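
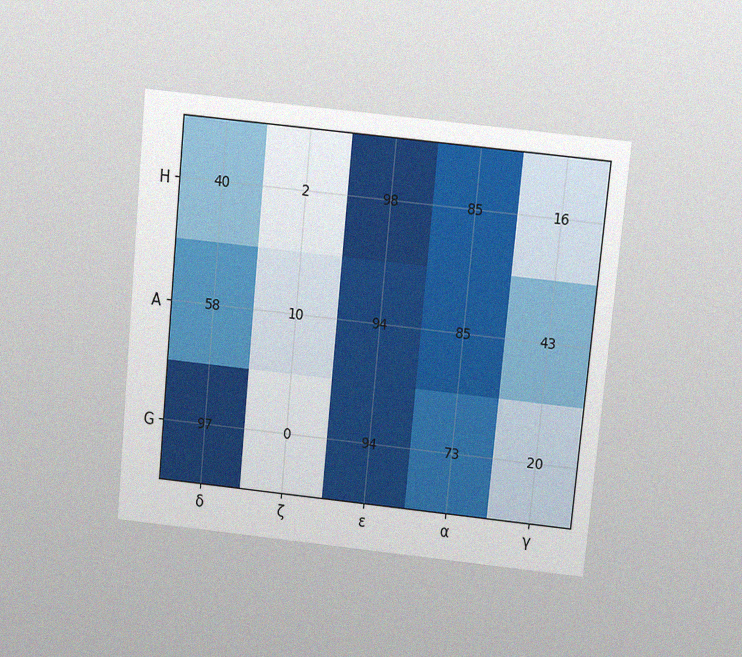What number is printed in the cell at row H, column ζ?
The chart is tilted about 6° clockwise and viewed slightly from above, with some photo noise. The (H, ζ) cell reads 2.

2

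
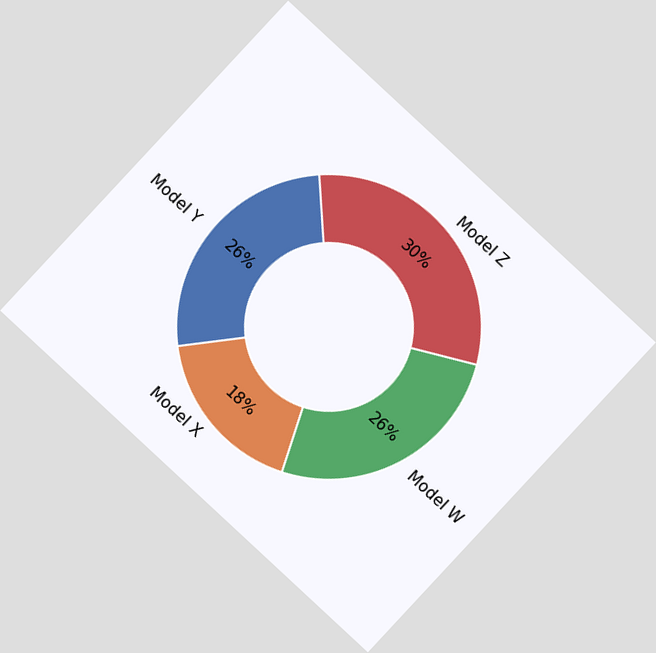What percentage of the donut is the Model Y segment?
The chart is tilted about 43° clockwise. The Model Y segment takes up 26% of the ring.

26%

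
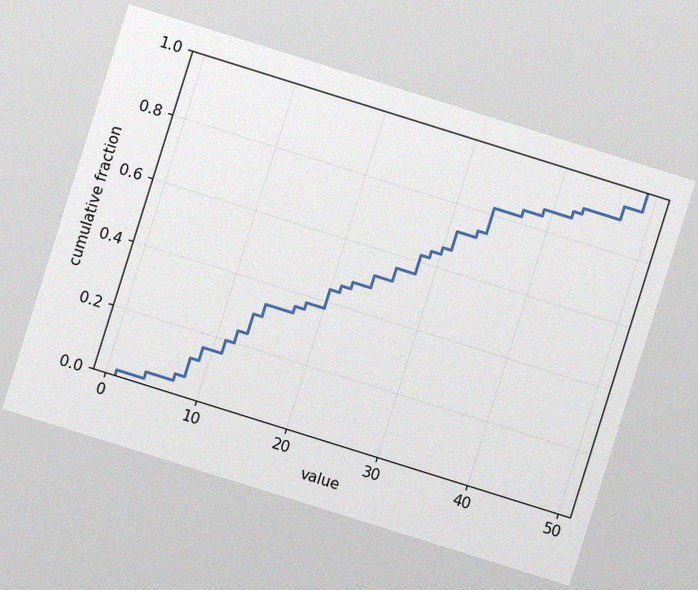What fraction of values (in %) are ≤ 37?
The chart is tilted about 17° clockwise, with some photo noise. At x=37 the ECDF step is at 84%.

84%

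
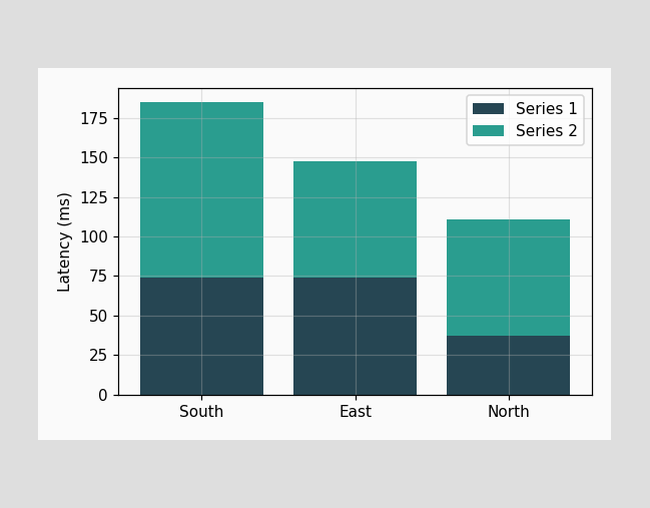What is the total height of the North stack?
111ms

The North stack's top reaches 111ms on the y-axis.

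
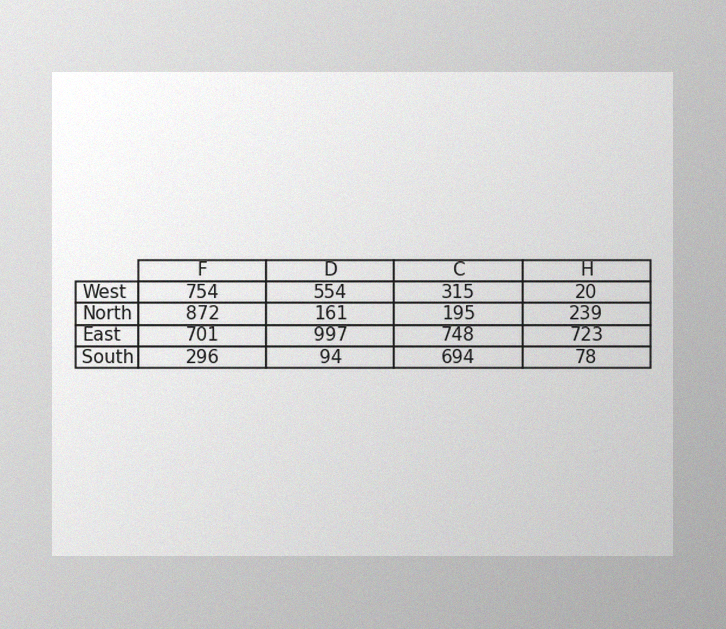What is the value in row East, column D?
The image has some photo noise and uneven lighting. The (East, D) cell reads 997.

997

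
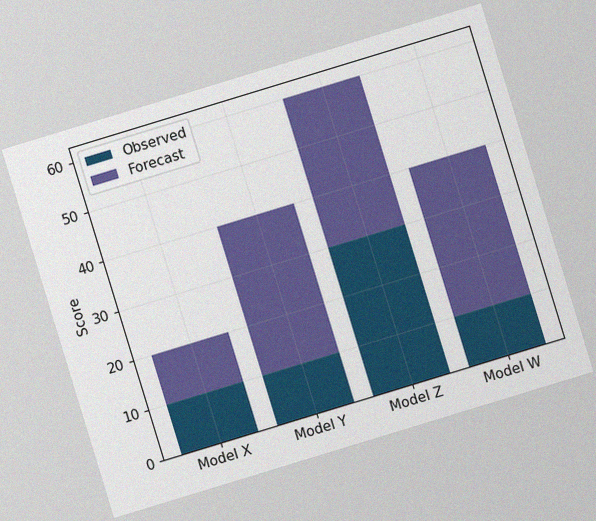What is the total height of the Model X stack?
20

The chart is tilted about 17° counter-clockwise, with some photo noise. The Model X stack's top reaches 20 on the y-axis.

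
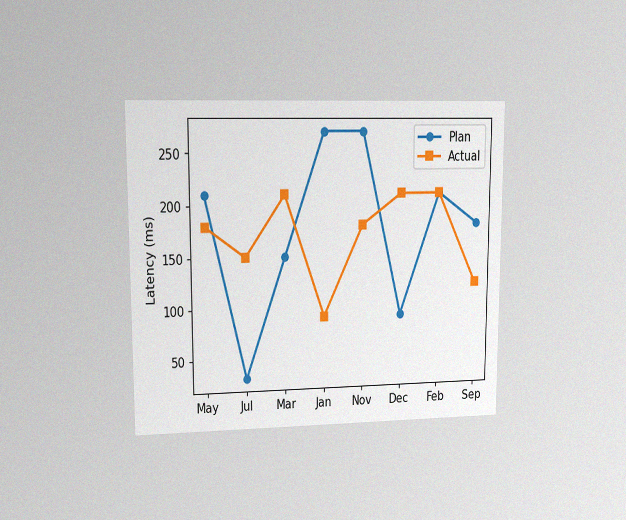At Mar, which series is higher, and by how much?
Actual, by 60ms

The chart is viewed at a slight angle, with some photo noise. At Mar, Actual sits above the other line by 60ms.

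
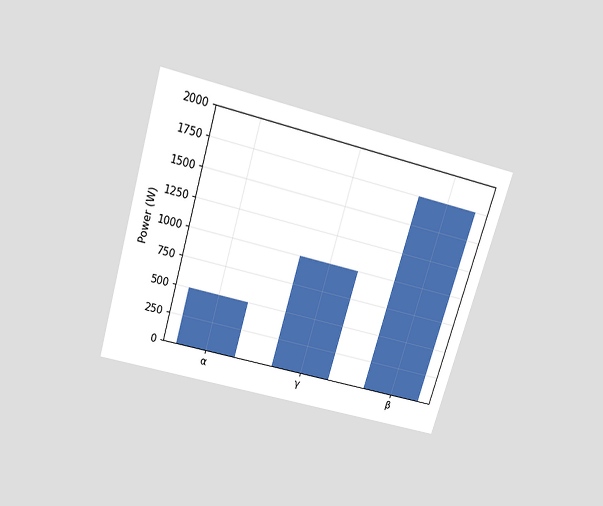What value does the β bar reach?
The chart is tilted about 16° clockwise and viewed slightly from above. Reading along the chart's y-axis, the β bar reaches 1750W.

1750W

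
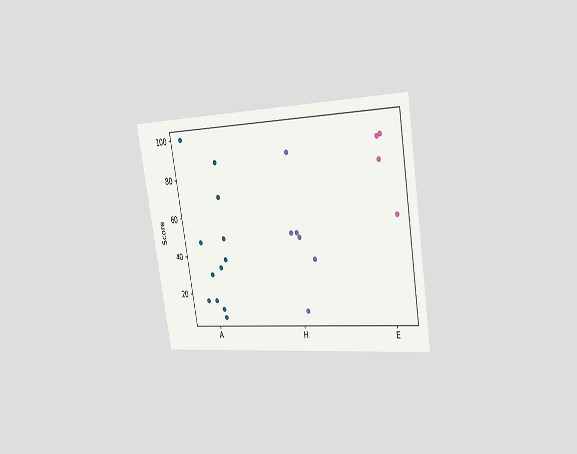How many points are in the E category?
4

The chart is tilted about 10° counter-clockwise and viewed slightly from the right. Counting the markers in the E column gives 4.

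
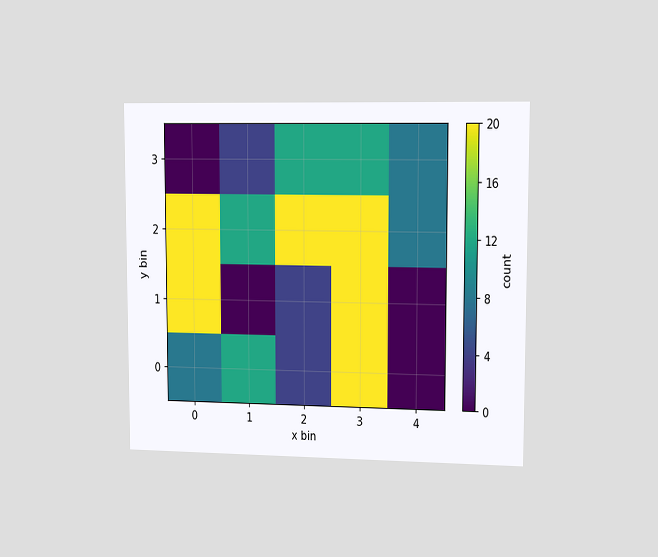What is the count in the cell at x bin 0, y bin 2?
The chart is viewed slightly from the right. Matching the cell (0, 2) against the colorbar gives 20.

20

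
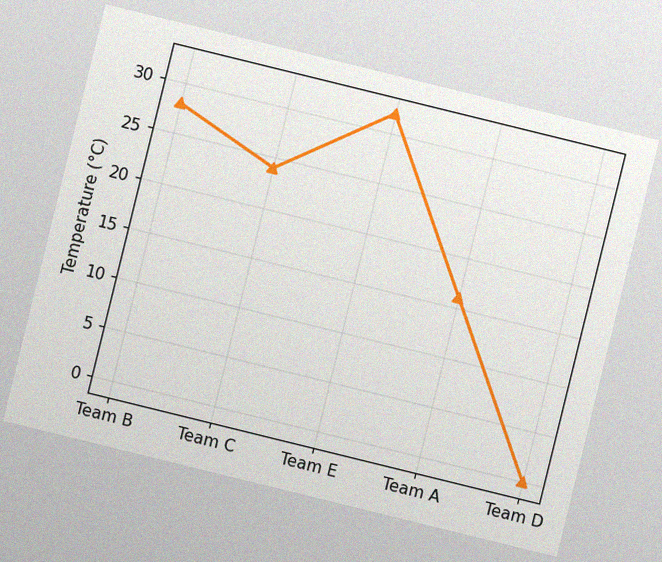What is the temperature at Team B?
The chart is tilted about 14° clockwise, with some photo noise. At Team B, the line is at 28°C.

28°C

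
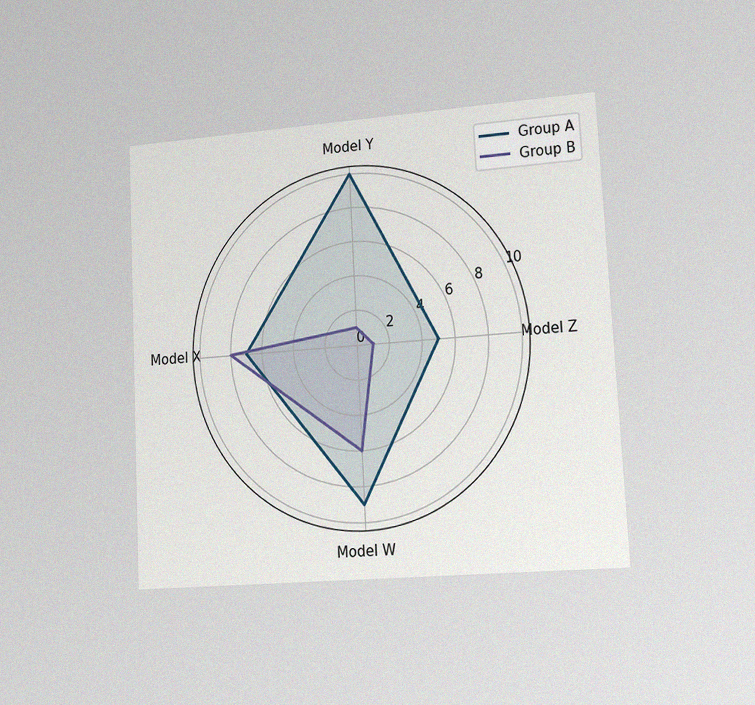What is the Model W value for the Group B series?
6

The chart is tilted about 3° counter-clockwise and viewed slightly from the right, with some photo noise. On the Model W axis, Group B reaches 6.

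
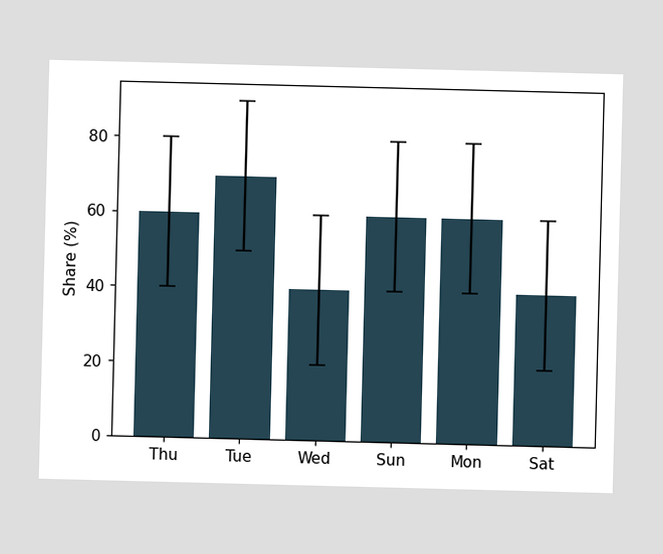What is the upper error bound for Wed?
The Wed bar's upper whisker reaches 60%.

60%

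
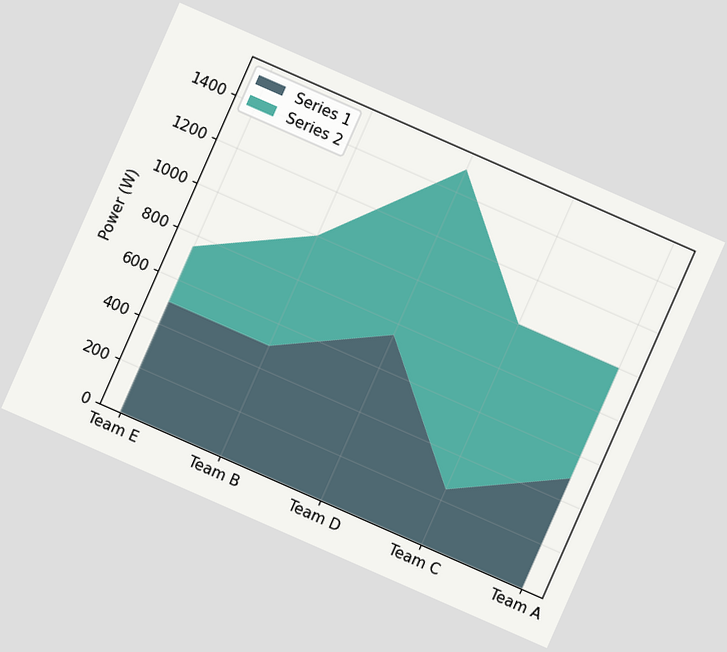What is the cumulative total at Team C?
1000W

The chart is tilted about 24° clockwise. The stacked total at Team C reaches 1000W.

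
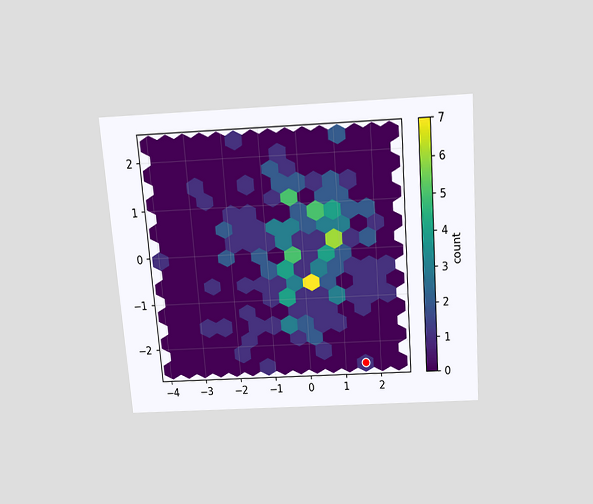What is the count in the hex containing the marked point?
1

The chart is tilted about 4° counter-clockwise and viewed slightly from above. The marked hex reads 1 on the colorbar.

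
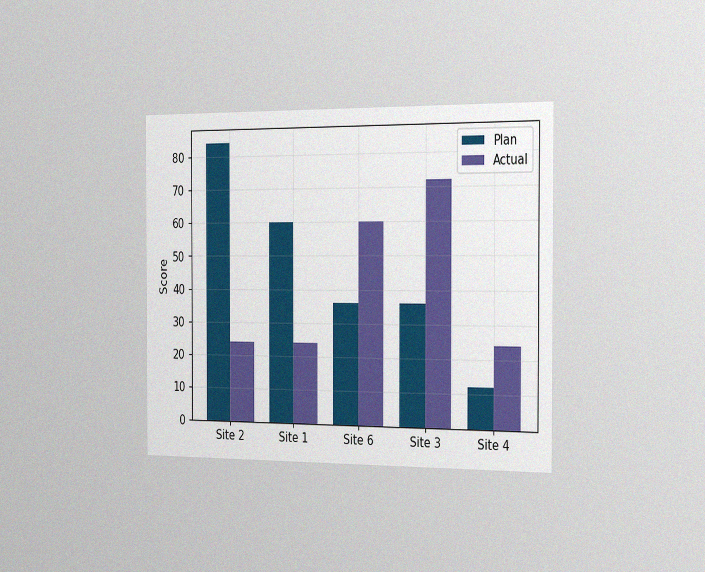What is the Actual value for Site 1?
The chart is viewed slightly from the right, with some photo noise. The Actual bar at Site 1 reaches 24 on the y-axis.

24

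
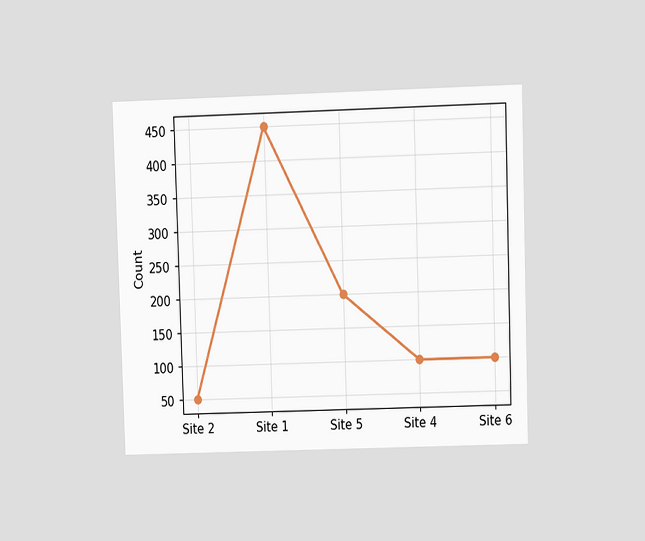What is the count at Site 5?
The chart is viewed at a slight angle. At Site 5, the line is at 200.

200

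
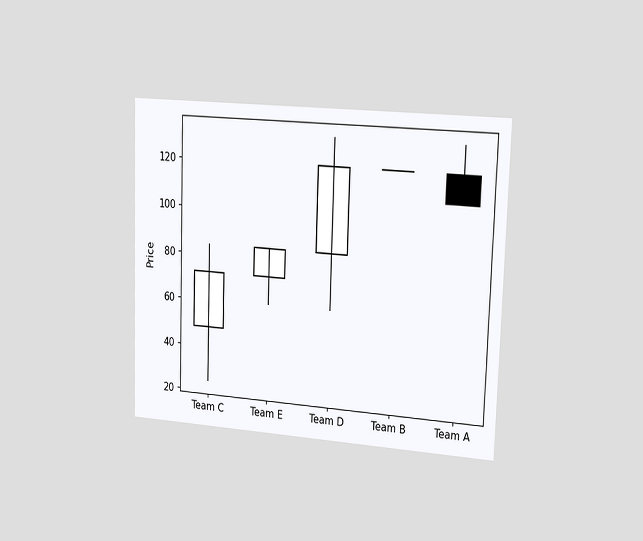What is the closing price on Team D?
120

The chart is viewed slightly from the right. The Team D candle closes at 120.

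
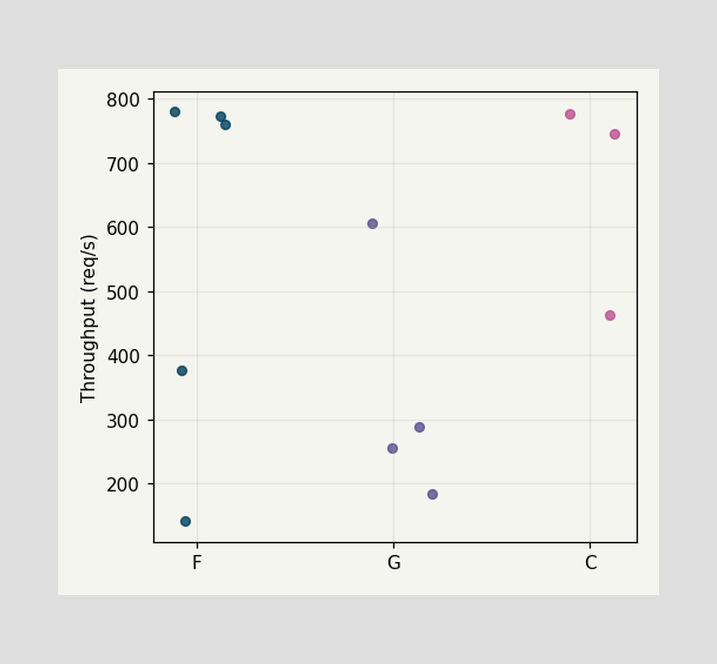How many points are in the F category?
5

Counting the markers in the F column gives 5.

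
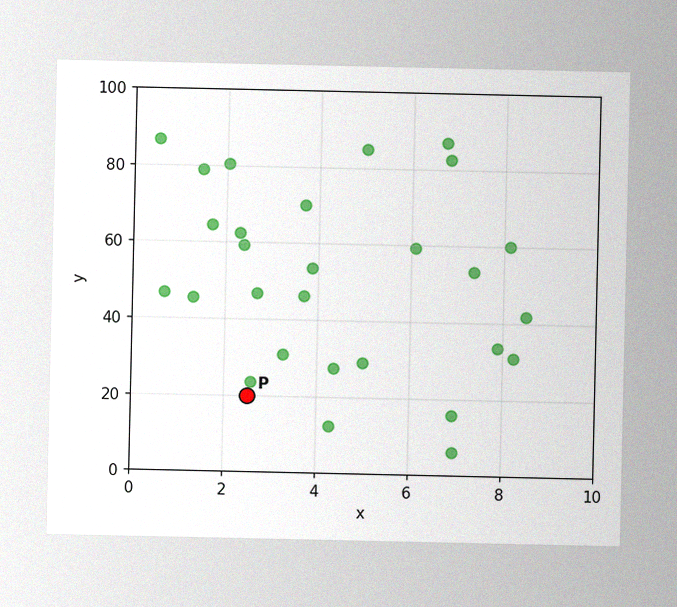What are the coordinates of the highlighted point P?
(2.5, 20)

The image has some photo noise and uneven lighting. Following the gridlines from P to each axis, P sits at (2.5, 20).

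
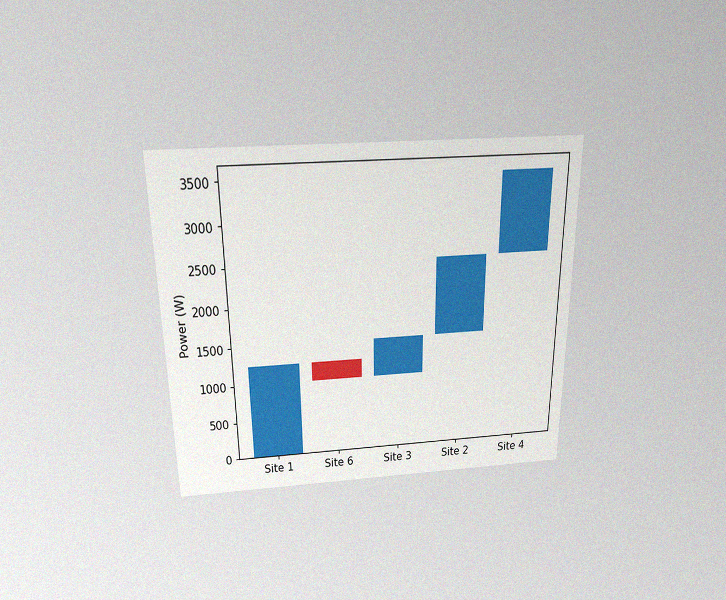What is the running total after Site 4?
The chart is viewed slightly from above, with some photo noise. After Site 4 the running total reaches 3500W.

3500W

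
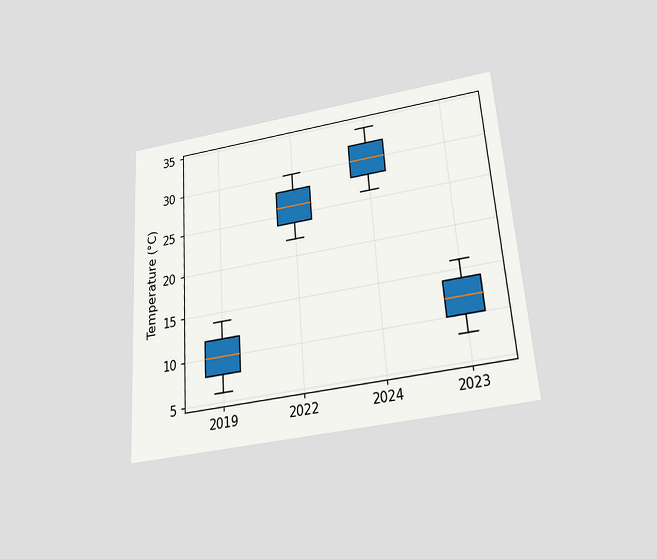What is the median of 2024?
30°C

The chart is tilted about 4° counter-clockwise and viewed slightly from below. The median line in the 2024 box sits at 30°C.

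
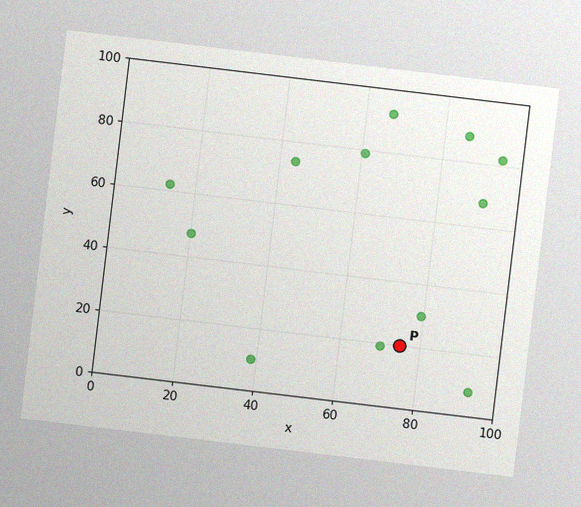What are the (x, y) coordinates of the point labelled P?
The chart is tilted about 7° clockwise, with some photo noise. Following the gridlines from P to each axis, P sits at (75, 20).

(75, 20)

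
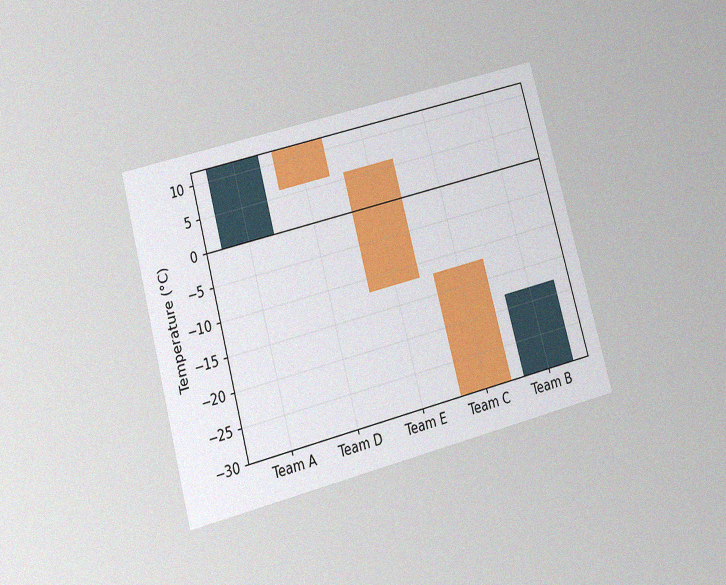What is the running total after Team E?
-12°C

The chart is tilted about 15° counter-clockwise and viewed slightly from below, with some photo noise. After Team E the running total reaches -12°C.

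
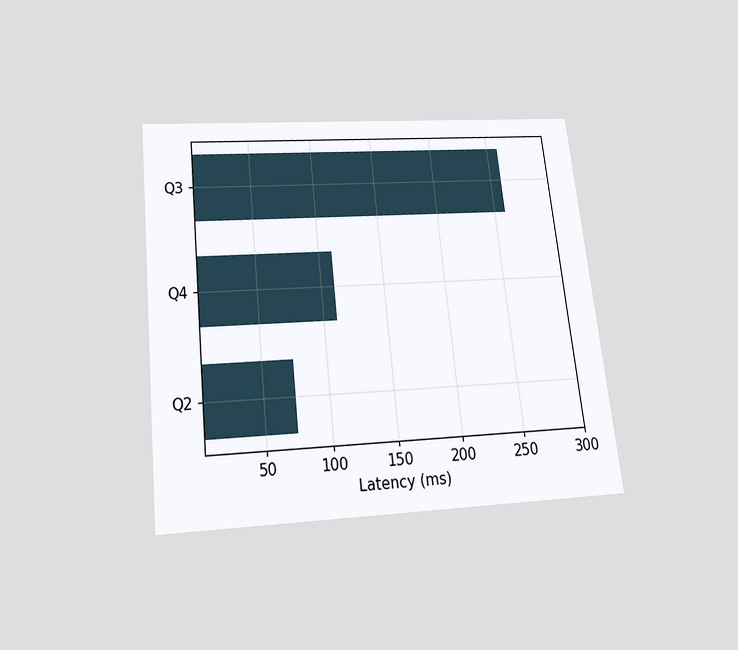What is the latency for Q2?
74ms

The chart is tilted about 6° counter-clockwise and viewed slightly from below. Reading along the chart's x-axis, the Q2 bar reaches 74ms.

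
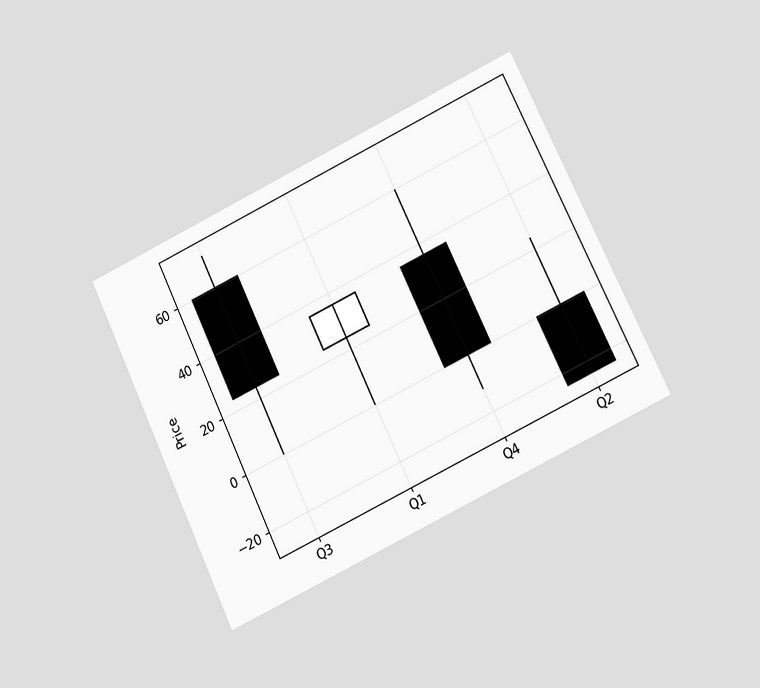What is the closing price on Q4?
The chart is tilted about 25° counter-clockwise and viewed at a slight angle. The Q4 candle closes at 0.

0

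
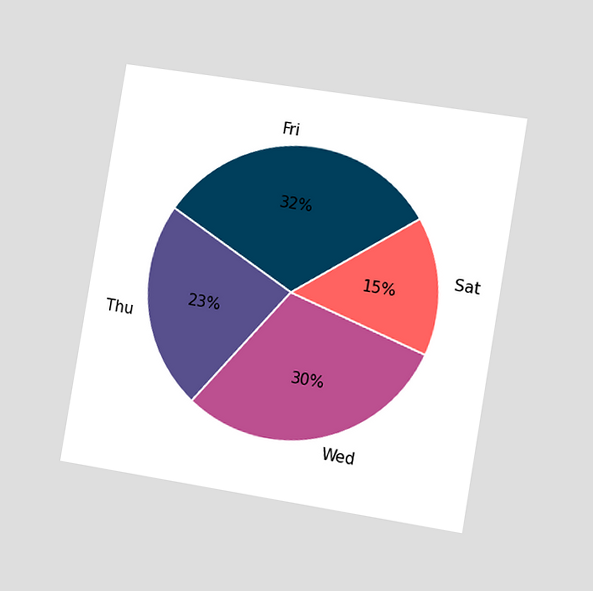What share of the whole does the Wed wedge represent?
The chart is tilted about 9° clockwise and viewed slightly from the right. The Wed slice takes up 30% of the pie.

30%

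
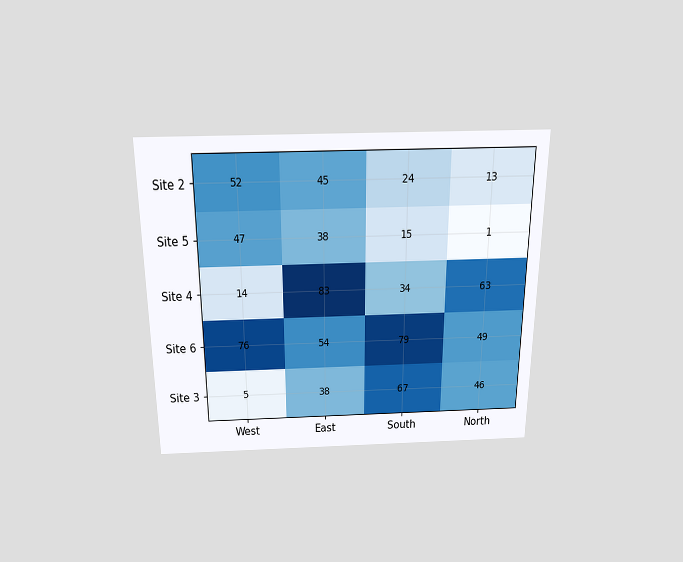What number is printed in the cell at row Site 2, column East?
45

The chart is viewed slightly from above. The (Site 2, East) cell reads 45.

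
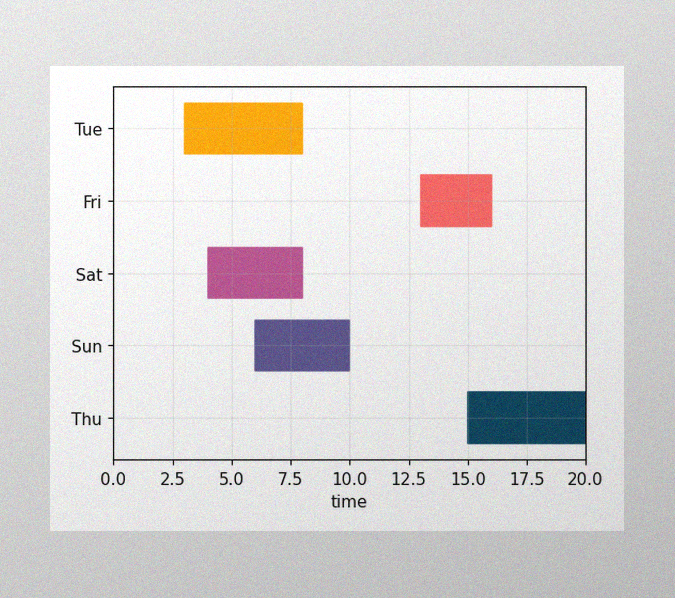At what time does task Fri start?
The image has some photo noise and uneven lighting. The Fri bar begins at t=13.

13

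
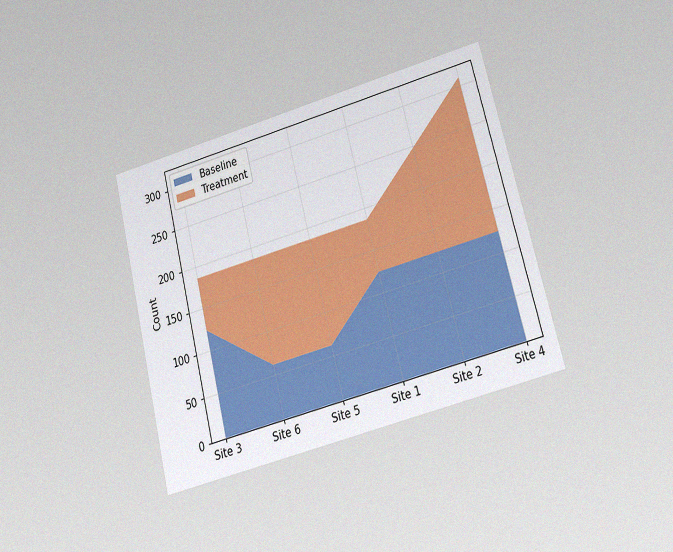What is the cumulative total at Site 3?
186

The chart is tilted about 14° counter-clockwise and viewed at a slight angle, with some photo noise. The stacked total at Site 3 reaches 186.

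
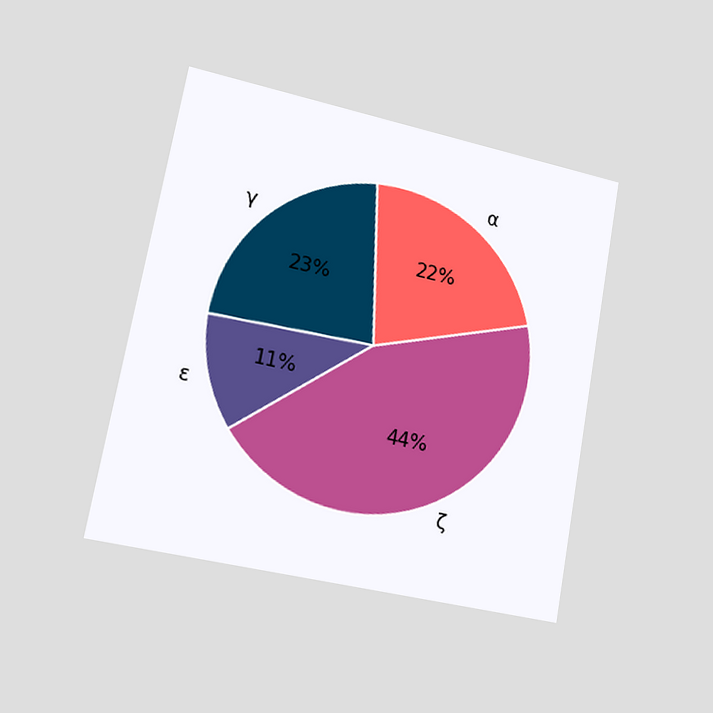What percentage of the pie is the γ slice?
The chart is tilted about 10° clockwise and viewed slightly from the left. The γ slice takes up 23% of the pie.

23%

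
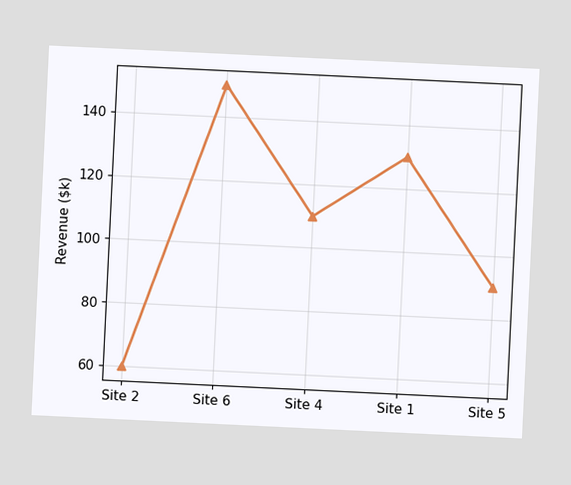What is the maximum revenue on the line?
The chart is tilted about 3° clockwise. The highest point is at Site 6, and reading across to the y-axis gives $150k.

$150k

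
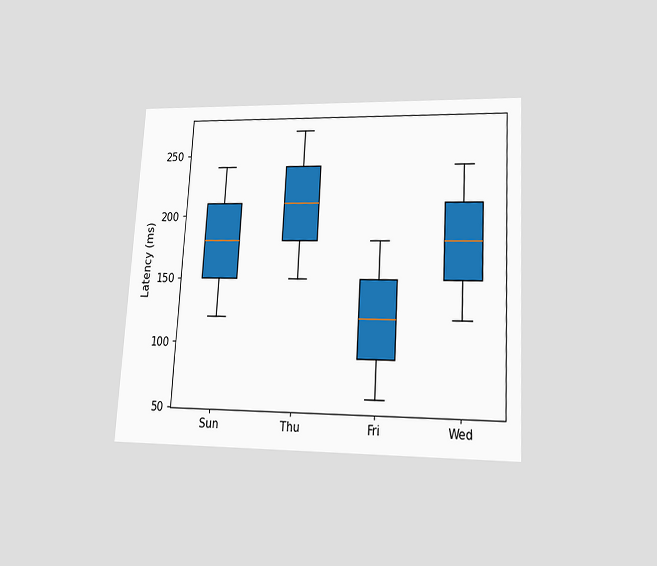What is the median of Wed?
180ms

The chart is tilted about 3° clockwise and viewed at a slight angle. The median line in the Wed box sits at 180ms.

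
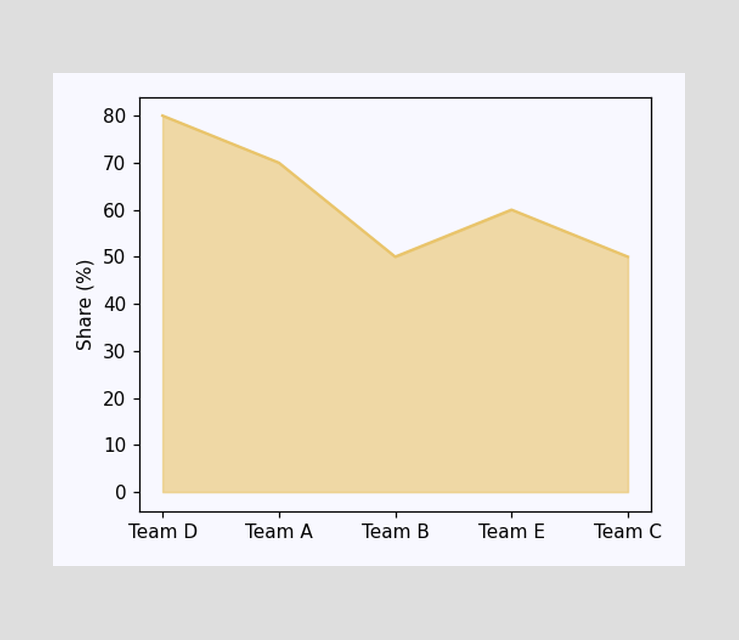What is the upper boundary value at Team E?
At Team E the upper boundary is at 60%.

60%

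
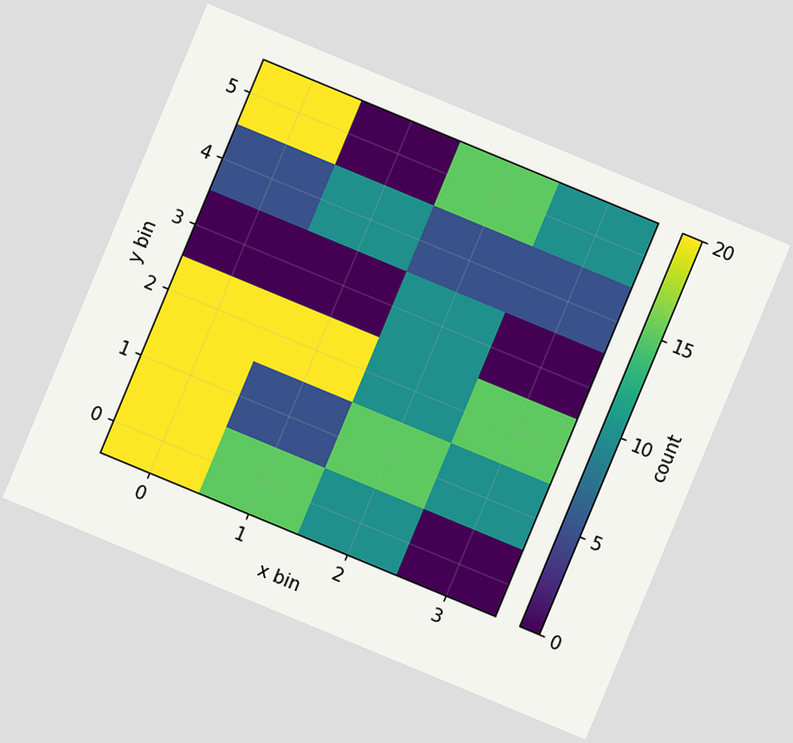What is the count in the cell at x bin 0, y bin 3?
0

The chart is tilted about 23° clockwise. Matching the cell (0, 3) against the colorbar gives 0.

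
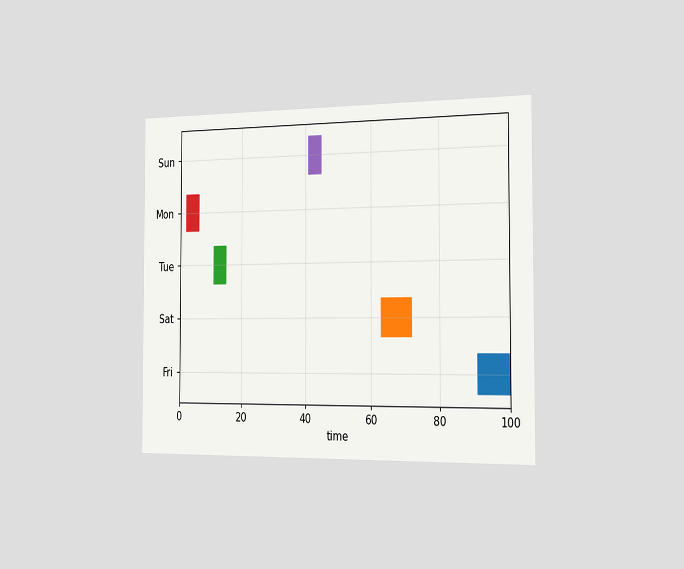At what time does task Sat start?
The chart is viewed slightly from the right. The Sat bar begins at t=63.

63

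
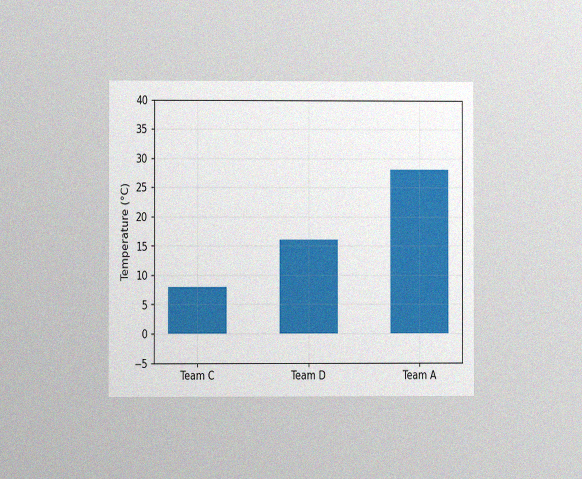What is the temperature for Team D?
16°C

The chart is viewed at a slight angle, with some photo noise. Reading along the chart's y-axis, the Team D bar reaches 16°C.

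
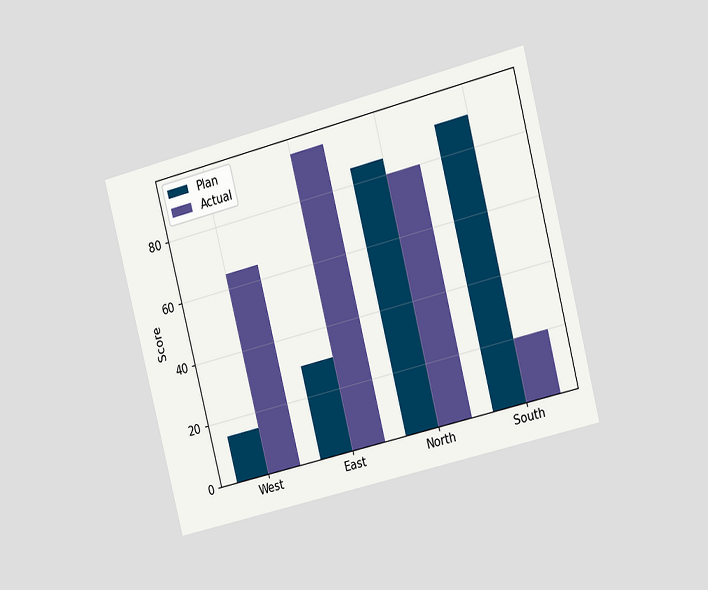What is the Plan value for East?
The chart is tilted about 14° counter-clockwise and viewed slightly from the right. The Plan bar at East reaches 30 on the y-axis.

30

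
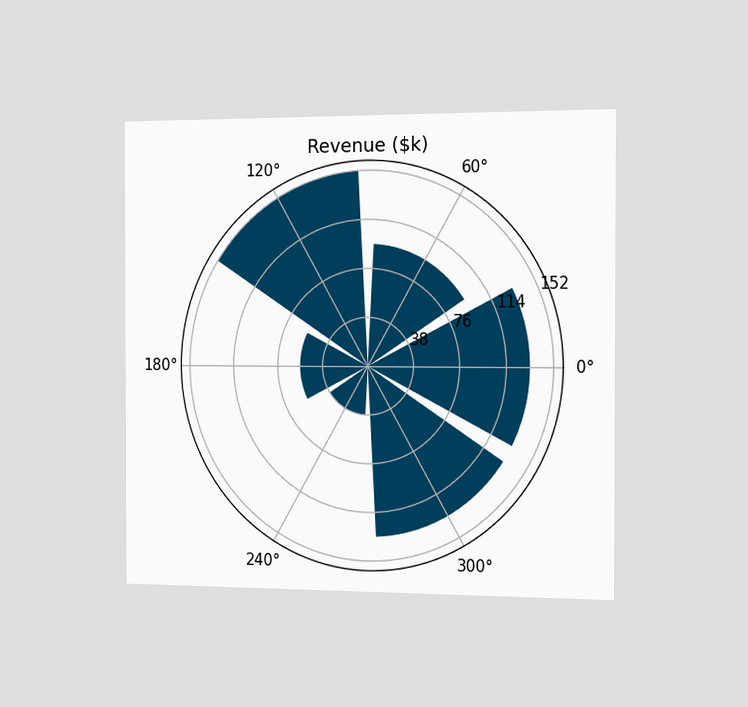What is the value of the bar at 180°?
$57k

The chart is viewed slightly from the right. The bar at 180° reaches $57k on the radial axis.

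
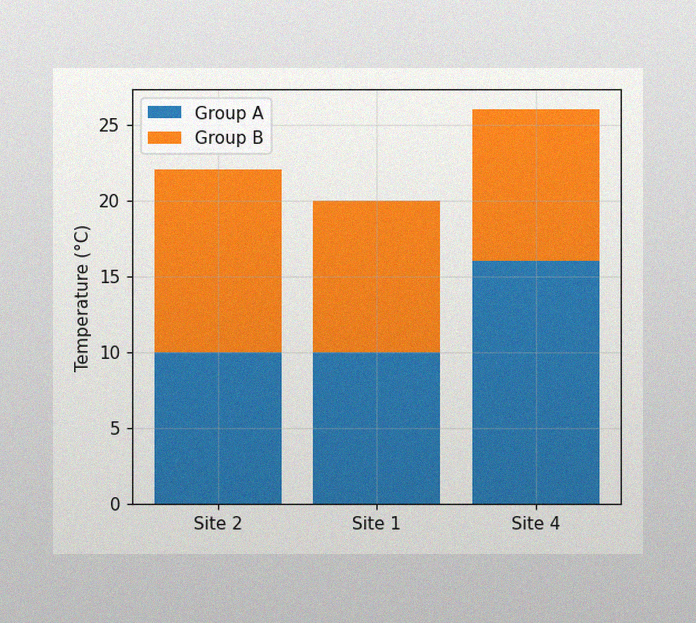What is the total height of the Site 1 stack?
The image has some photo noise and uneven lighting. The Site 1 stack's top reaches 20°C on the y-axis.

20°C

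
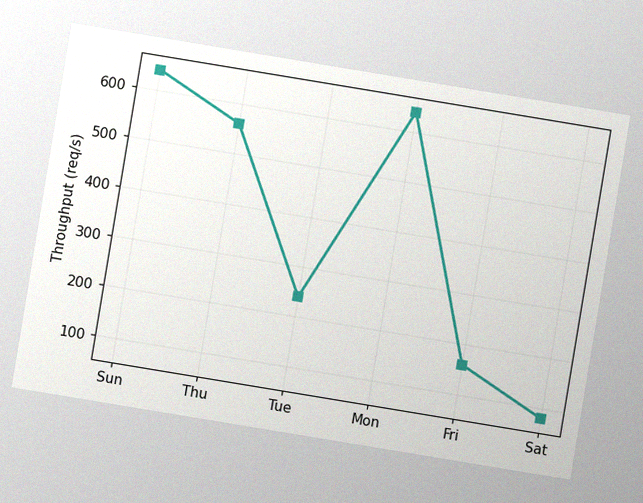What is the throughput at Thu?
The chart is tilted about 9° clockwise, with some photo noise. At Thu, the line is at 560req/s.

560req/s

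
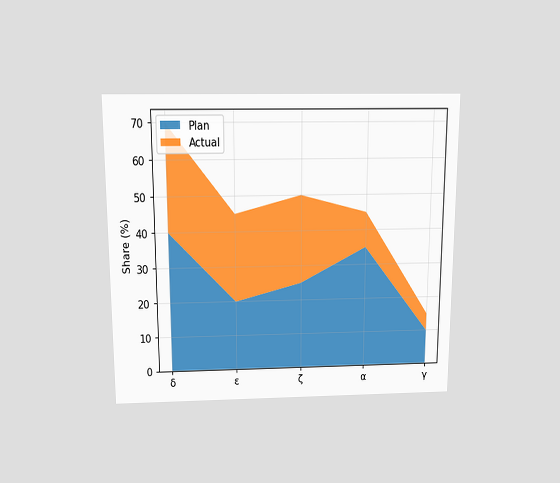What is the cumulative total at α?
The chart is viewed slightly from above. The stacked total at α reaches 45%.

45%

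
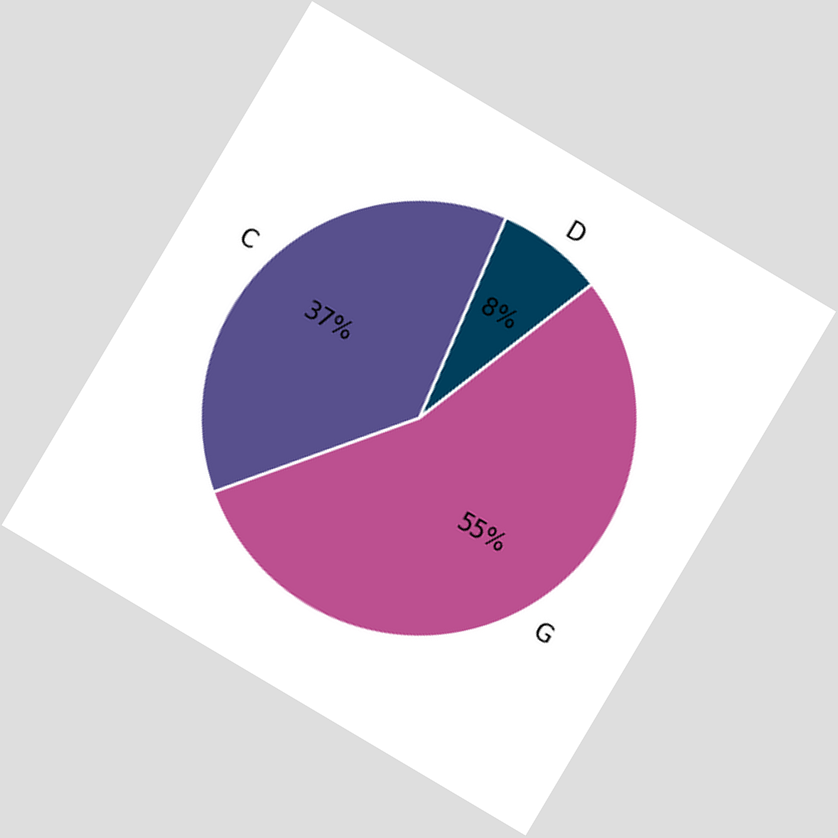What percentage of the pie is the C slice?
The chart is tilted about 31° clockwise. The C slice takes up 37% of the pie.

37%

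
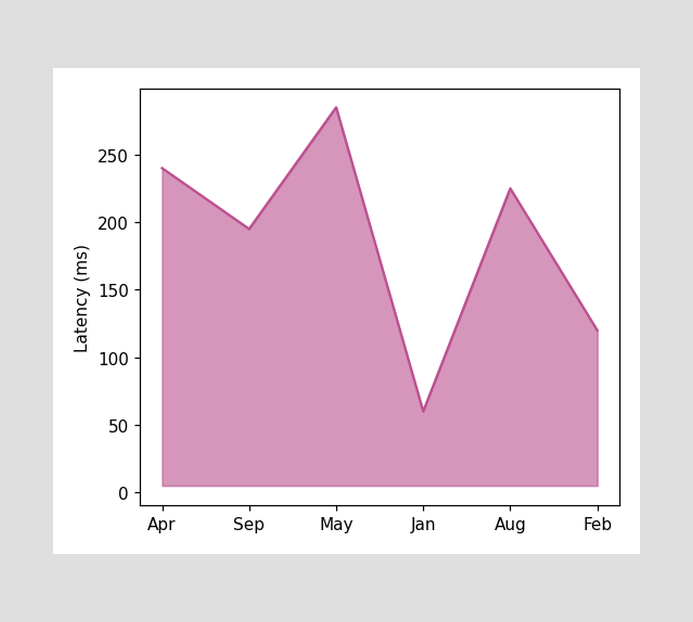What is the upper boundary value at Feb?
At Feb the upper boundary is at 120ms.

120ms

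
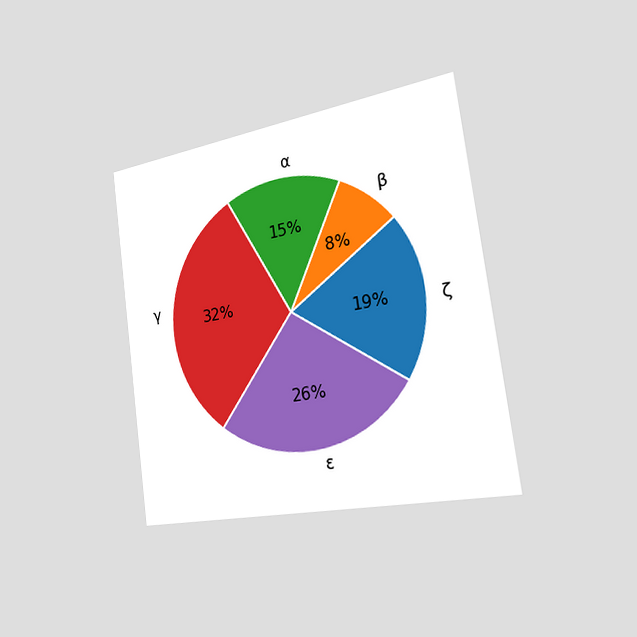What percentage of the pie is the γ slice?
32%

The chart is tilted about 8° counter-clockwise and viewed slightly from the right. The γ slice takes up 32% of the pie.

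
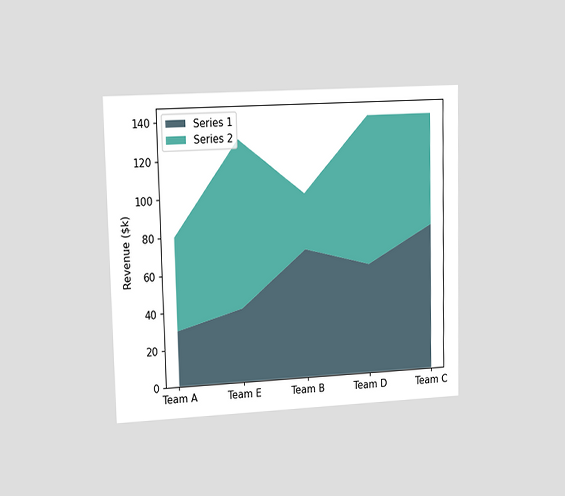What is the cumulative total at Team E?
The chart is viewed slightly from the left. The stacked total at Team E reaches $130k.

$130k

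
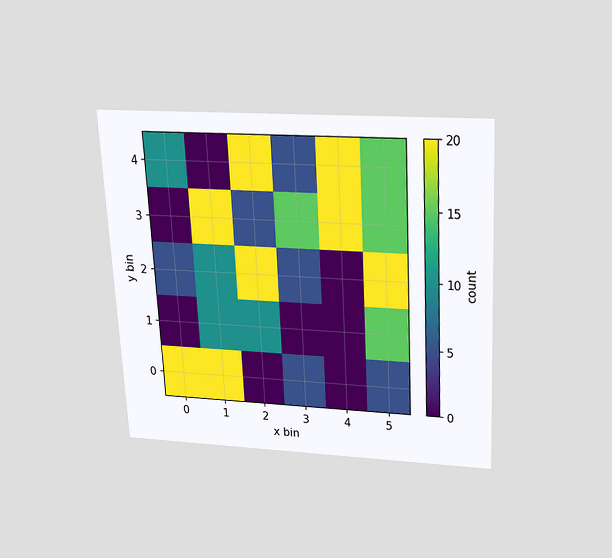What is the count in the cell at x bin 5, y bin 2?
The chart is tilted about 3° counter-clockwise and viewed slightly from above. Matching the cell (5, 2) against the colorbar gives 20.

20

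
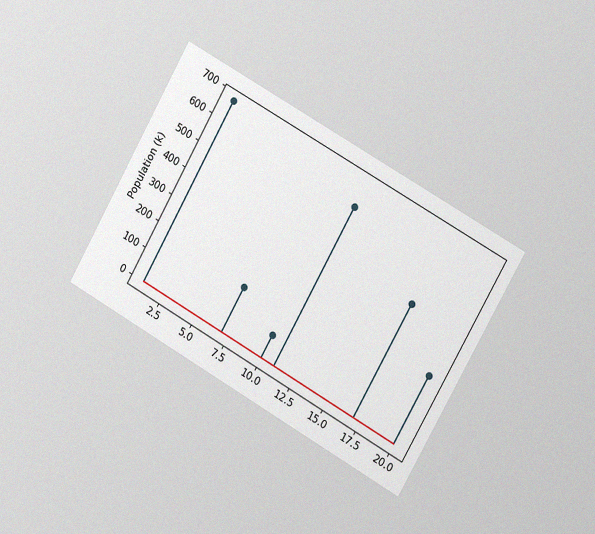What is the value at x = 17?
420k

The chart is tilted about 30° clockwise and viewed slightly from the right, with some photo noise. The stem at x=17 reaches 420k.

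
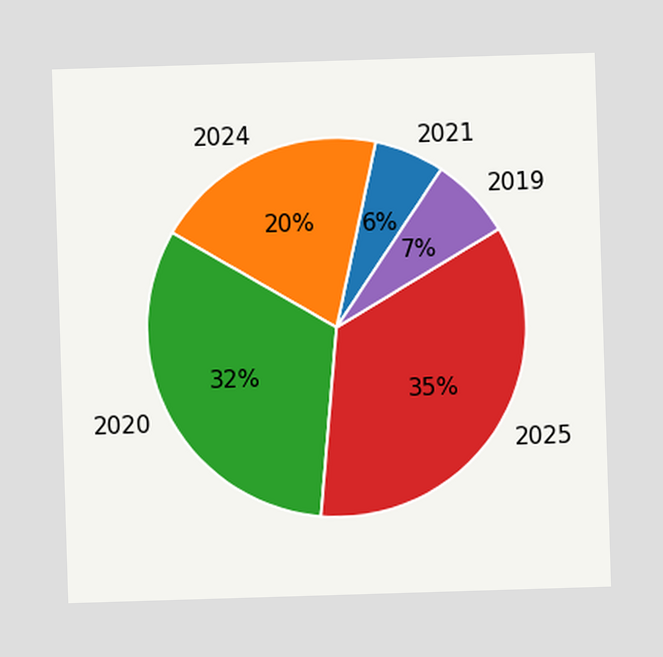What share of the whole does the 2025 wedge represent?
The 2025 slice takes up 35% of the pie.

35%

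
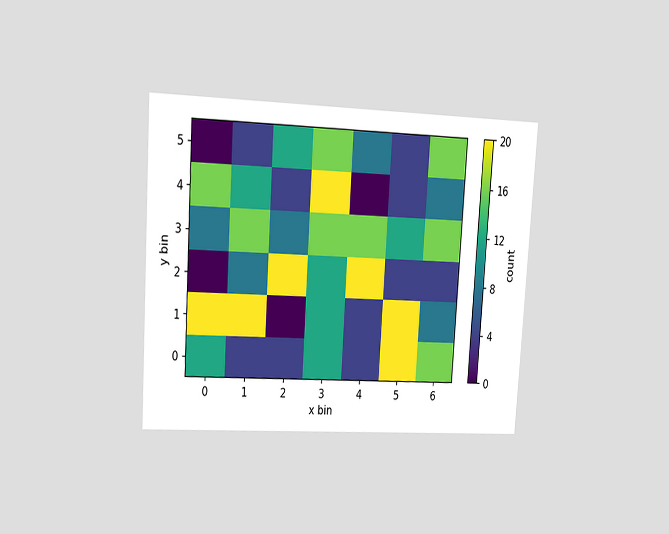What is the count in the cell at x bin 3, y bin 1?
The chart is tilted about 4° clockwise and viewed at a slight angle. Matching the cell (3, 1) against the colorbar gives 12.

12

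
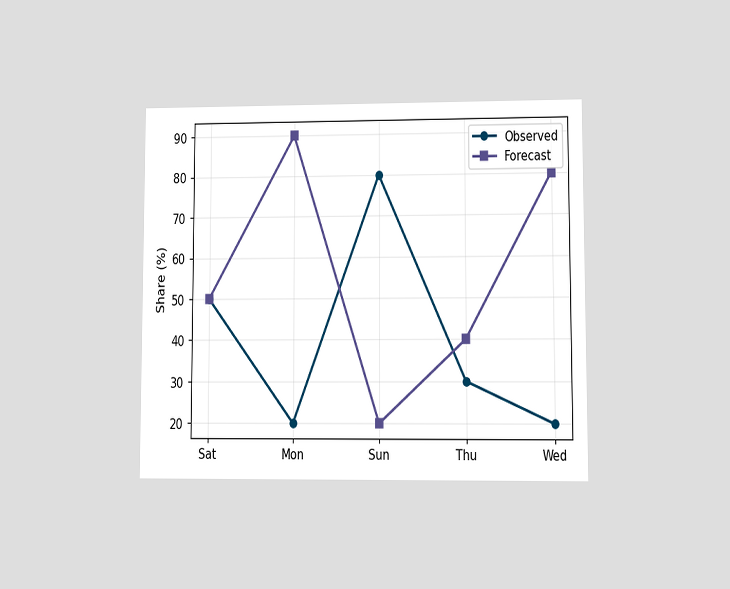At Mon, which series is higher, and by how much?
Forecast, by 70%

The chart is viewed at a slight angle. At Mon, Forecast sits above the other line by 70%.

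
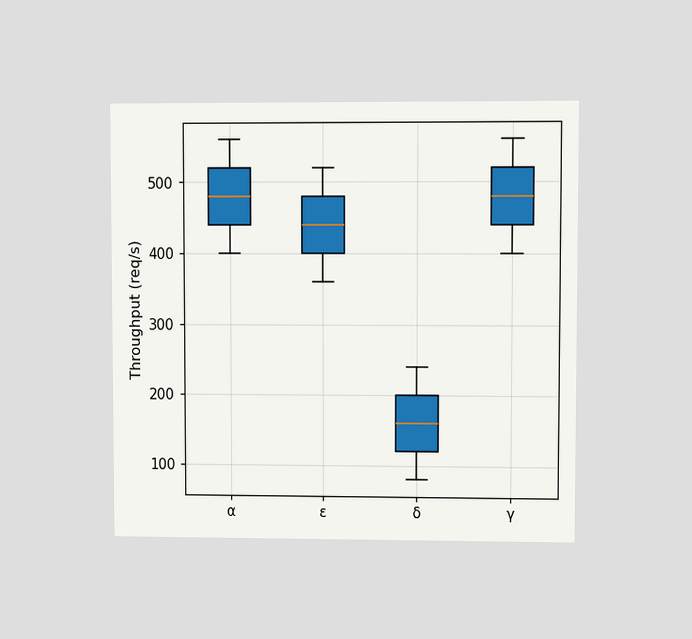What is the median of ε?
440req/s

The chart is viewed at a slight angle. The median line in the ε box sits at 440req/s.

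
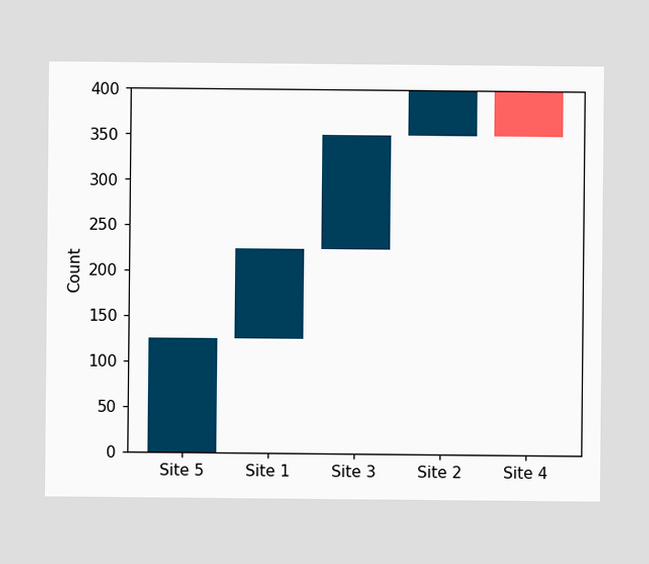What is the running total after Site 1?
225

After Site 1 the running total reaches 225.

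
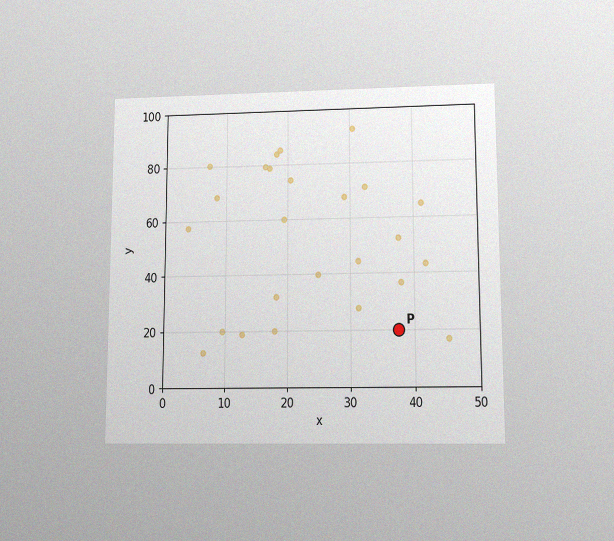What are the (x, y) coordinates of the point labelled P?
(37.5, 20)

The chart is viewed at a slight angle, with some photo noise. Following the gridlines from P to each axis, P sits at (37.5, 20).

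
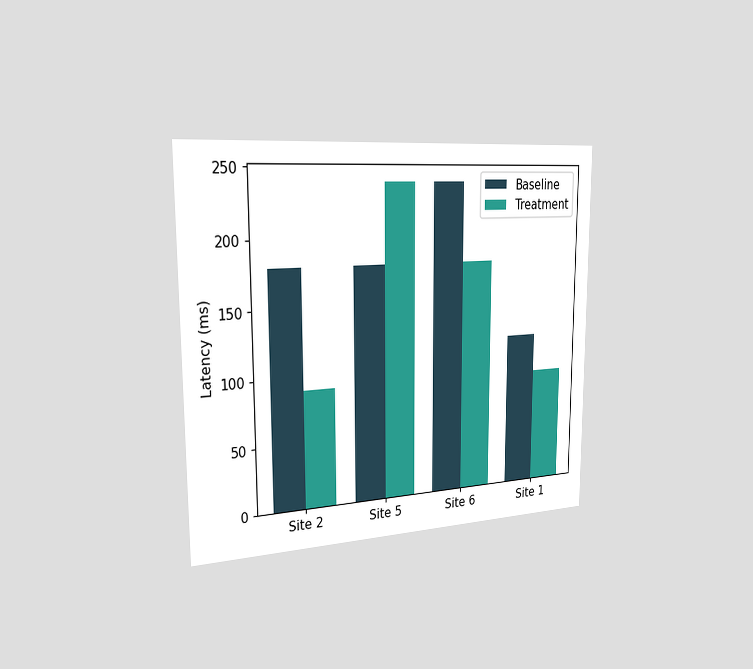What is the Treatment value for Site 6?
The chart is viewed slightly from the left. The Treatment bar at Site 6 reaches 180ms on the y-axis.

180ms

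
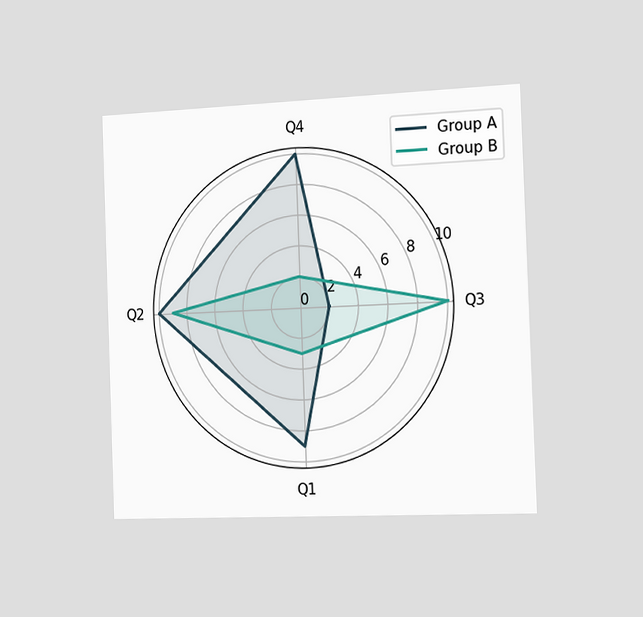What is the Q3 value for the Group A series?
2

The chart is tilted about 2° counter-clockwise and viewed slightly from the right. On the Q3 axis, Group A reaches 2.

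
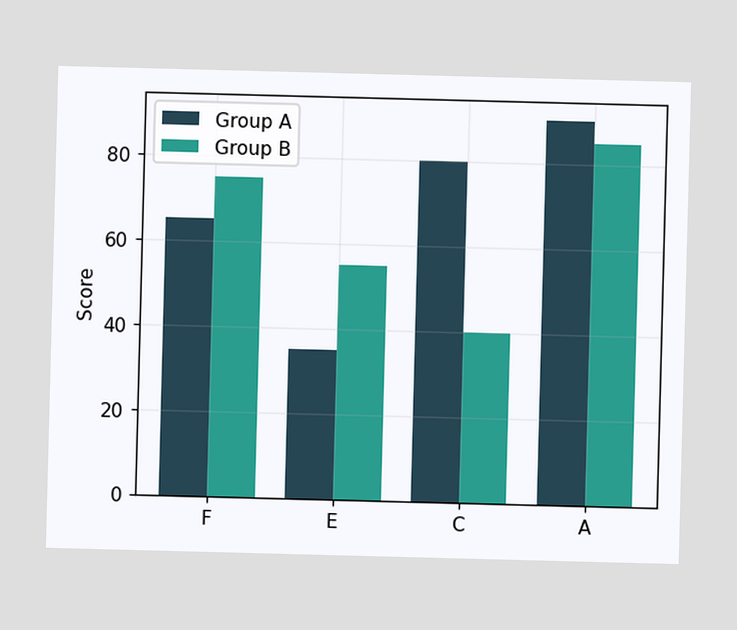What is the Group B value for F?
75

The Group B bar at F reaches 75 on the y-axis.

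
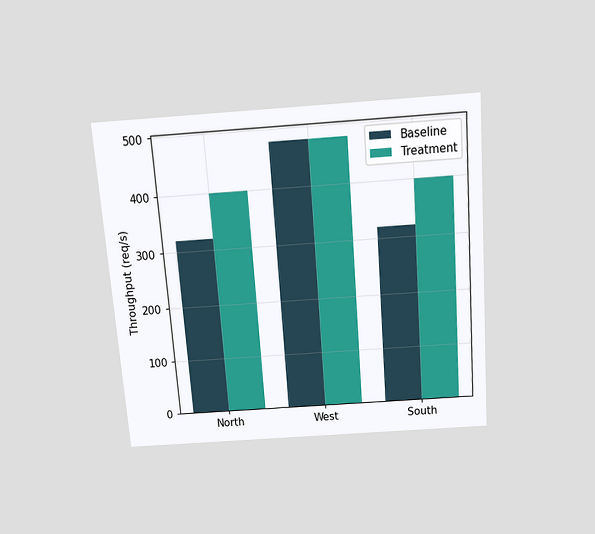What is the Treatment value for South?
400req/s

The chart is tilted about 4° counter-clockwise and viewed slightly from above. The Treatment bar at South reaches 400req/s on the y-axis.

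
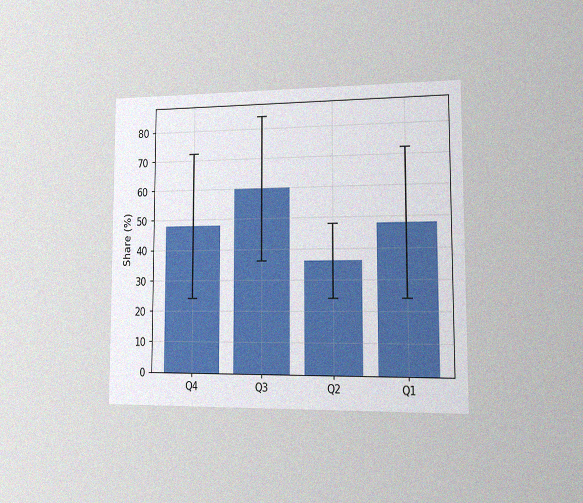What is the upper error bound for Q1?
72%

The chart is viewed slightly from the right, with some photo noise. The Q1 bar's upper whisker reaches 72%.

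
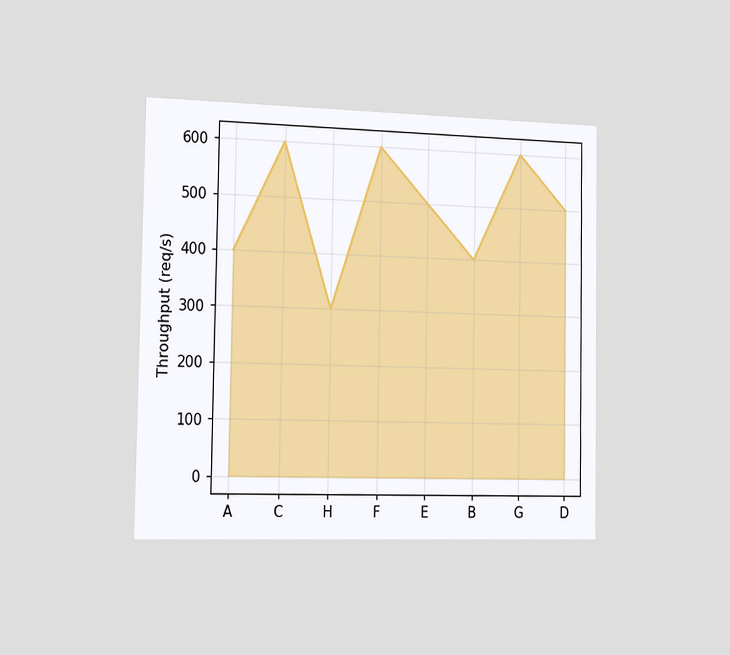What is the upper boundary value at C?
The chart is viewed slightly from the left. At C the upper boundary is at 600req/s.

600req/s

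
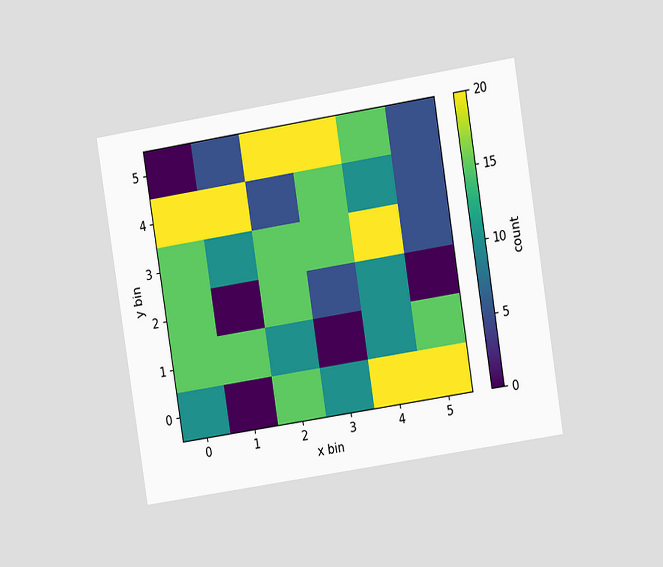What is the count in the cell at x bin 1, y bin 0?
The chart is tilted about 9° counter-clockwise and viewed at a slight angle. Matching the cell (1, 0) against the colorbar gives 0.

0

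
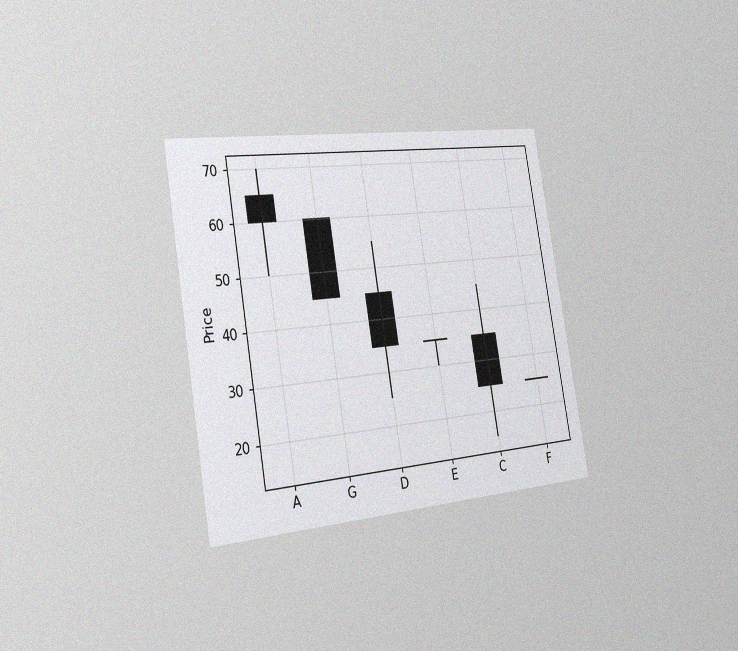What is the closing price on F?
25

The chart is tilted about 10° counter-clockwise and viewed slightly from the left, with some photo noise. The F candle closes at 25.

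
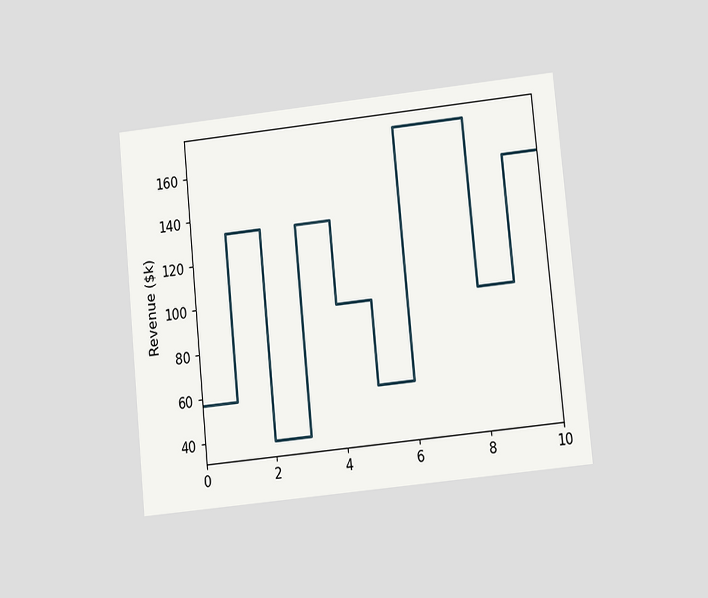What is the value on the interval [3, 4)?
$133k

The chart is tilted about 6° counter-clockwise and viewed at a slight angle. On [3, 4) the step sits at $133k.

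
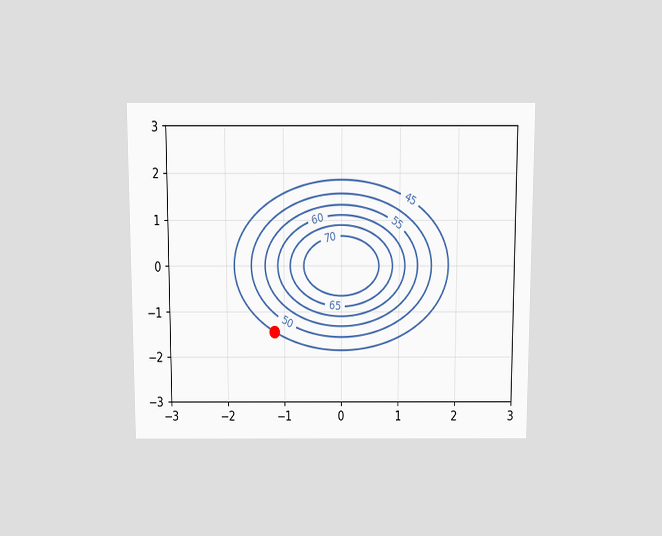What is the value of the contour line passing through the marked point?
The chart is viewed slightly from above. The marked point sits on the contour labelled 45.

45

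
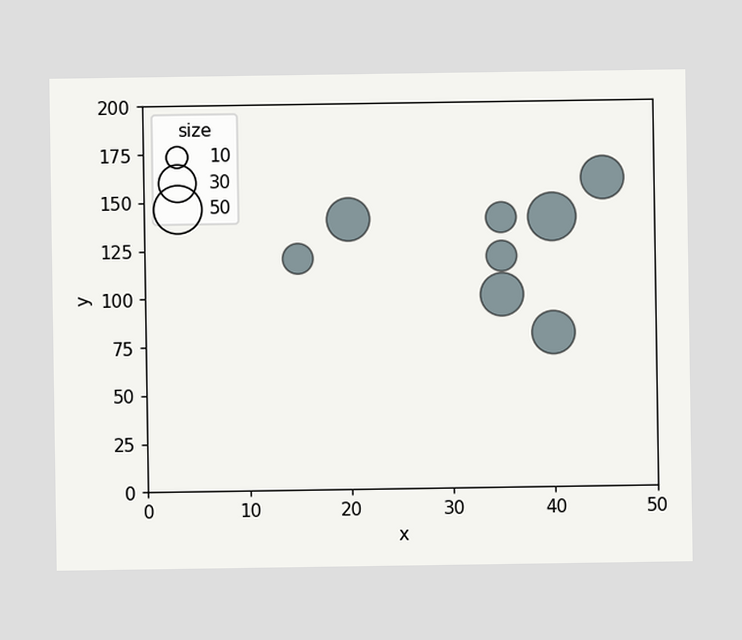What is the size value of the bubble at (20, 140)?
Matching the bubble at (20, 140) against the size legend gives 40.

40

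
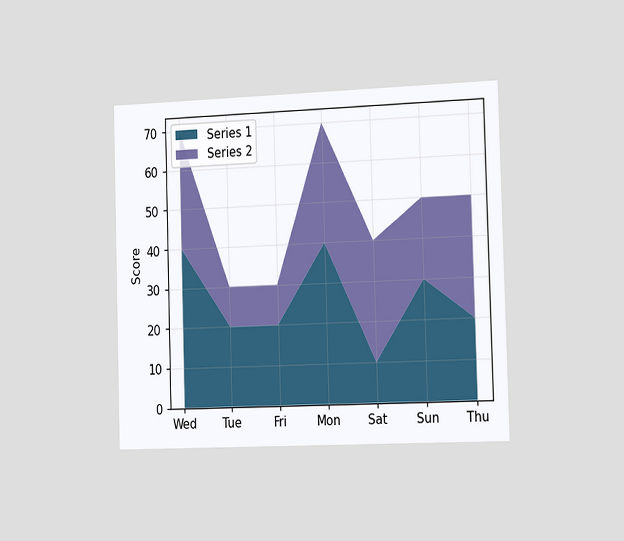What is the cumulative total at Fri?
The chart is viewed slightly from the right. The stacked total at Fri reaches 30.

30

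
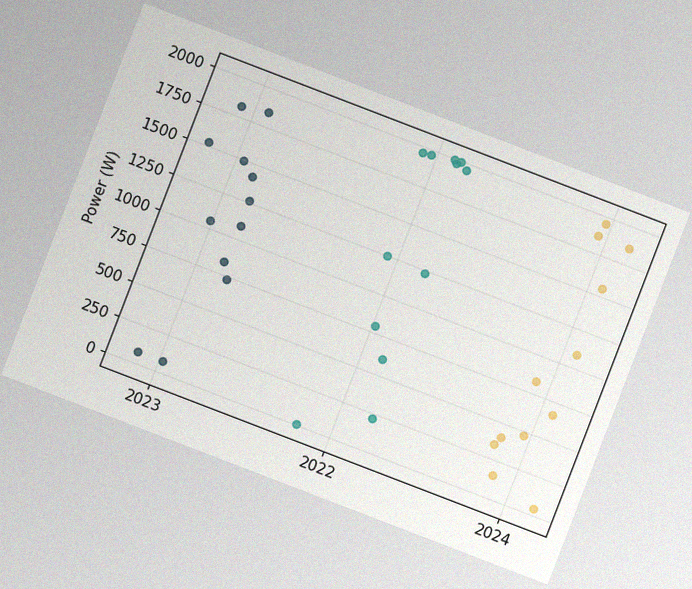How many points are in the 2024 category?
12

The chart is tilted about 21° clockwise, with some photo noise. Counting the markers in the 2024 column gives 12.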